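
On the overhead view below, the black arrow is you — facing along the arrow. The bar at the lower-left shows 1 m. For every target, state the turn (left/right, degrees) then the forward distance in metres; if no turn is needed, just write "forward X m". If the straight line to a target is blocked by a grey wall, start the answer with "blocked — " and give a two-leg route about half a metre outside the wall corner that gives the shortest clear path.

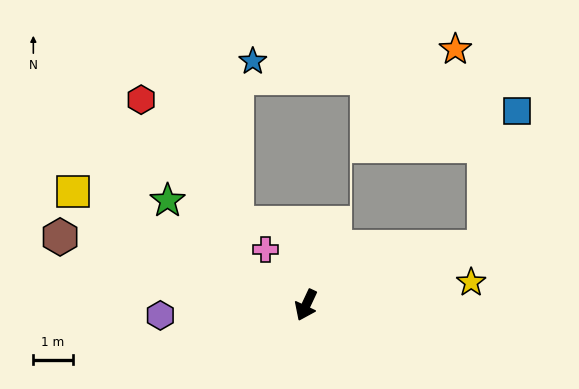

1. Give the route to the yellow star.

turn left 123°, forward 4.2 m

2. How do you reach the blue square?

blocked — turn left 133°, forward 4.7 m, then turn left 58°, forward 3.5 m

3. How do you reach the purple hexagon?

turn right 61°, forward 3.7 m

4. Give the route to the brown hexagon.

turn right 80°, forward 6.4 m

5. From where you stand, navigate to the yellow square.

turn right 91°, forward 6.6 m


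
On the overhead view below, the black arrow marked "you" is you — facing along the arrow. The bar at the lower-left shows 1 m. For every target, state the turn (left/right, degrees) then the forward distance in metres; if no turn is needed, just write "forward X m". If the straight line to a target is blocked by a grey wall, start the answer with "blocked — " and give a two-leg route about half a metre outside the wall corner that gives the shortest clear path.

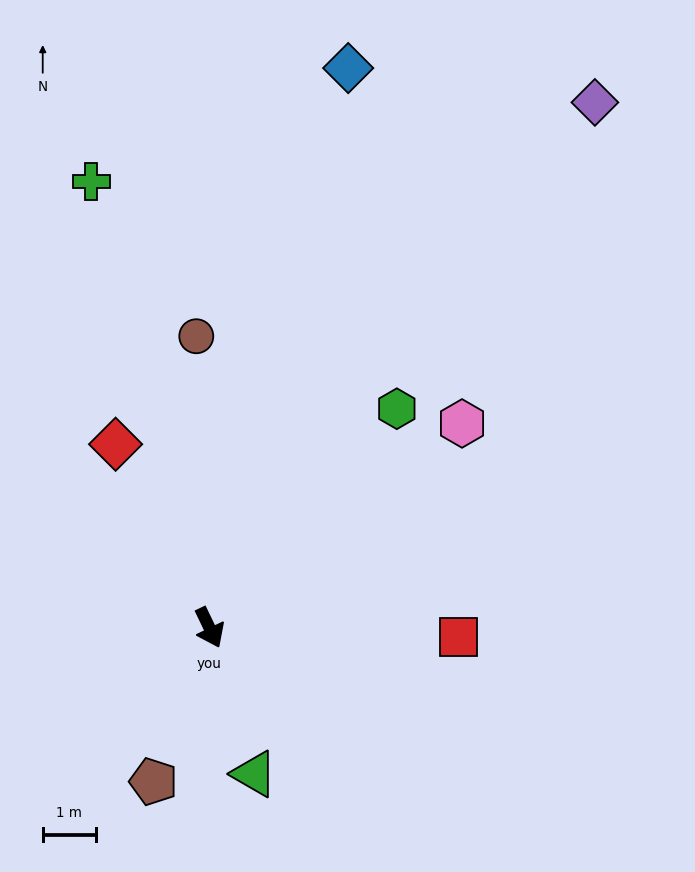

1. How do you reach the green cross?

turn left 169°, forward 8.7 m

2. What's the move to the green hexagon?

turn left 114°, forward 5.4 m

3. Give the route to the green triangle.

turn right 9°, forward 2.9 m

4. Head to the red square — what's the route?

turn left 62°, forward 4.7 m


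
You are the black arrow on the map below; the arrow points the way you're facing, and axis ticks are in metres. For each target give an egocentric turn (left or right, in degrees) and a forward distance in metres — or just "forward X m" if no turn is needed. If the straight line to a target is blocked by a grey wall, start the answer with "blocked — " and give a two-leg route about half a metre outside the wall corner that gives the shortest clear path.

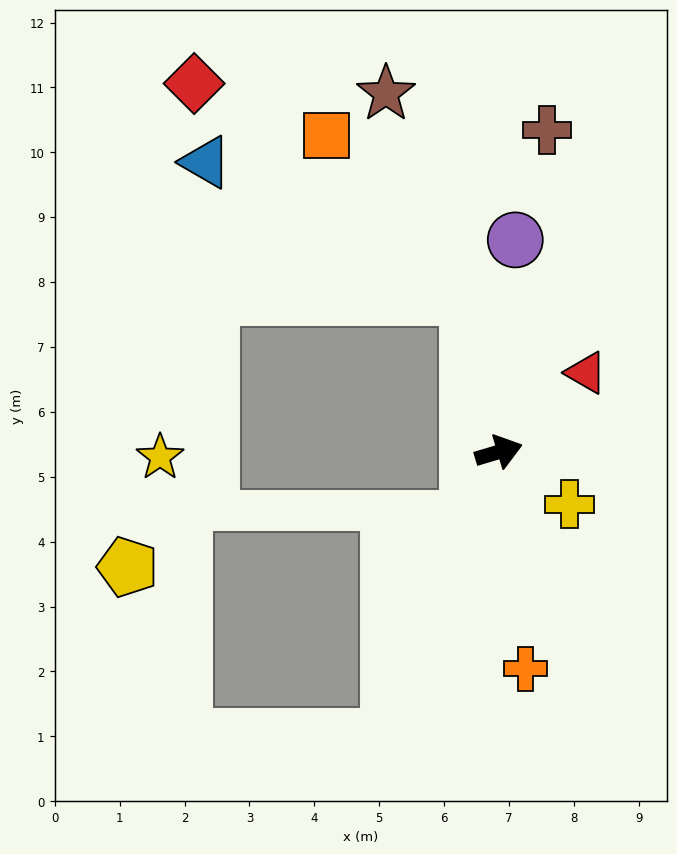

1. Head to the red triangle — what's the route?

turn left 26°, forward 1.8 m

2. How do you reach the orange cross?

turn right 100°, forward 3.4 m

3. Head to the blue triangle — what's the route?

blocked — turn left 85°, forward 2.4 m, then turn left 51°, forward 4.5 m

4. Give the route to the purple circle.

turn left 69°, forward 3.3 m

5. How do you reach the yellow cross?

turn right 53°, forward 1.4 m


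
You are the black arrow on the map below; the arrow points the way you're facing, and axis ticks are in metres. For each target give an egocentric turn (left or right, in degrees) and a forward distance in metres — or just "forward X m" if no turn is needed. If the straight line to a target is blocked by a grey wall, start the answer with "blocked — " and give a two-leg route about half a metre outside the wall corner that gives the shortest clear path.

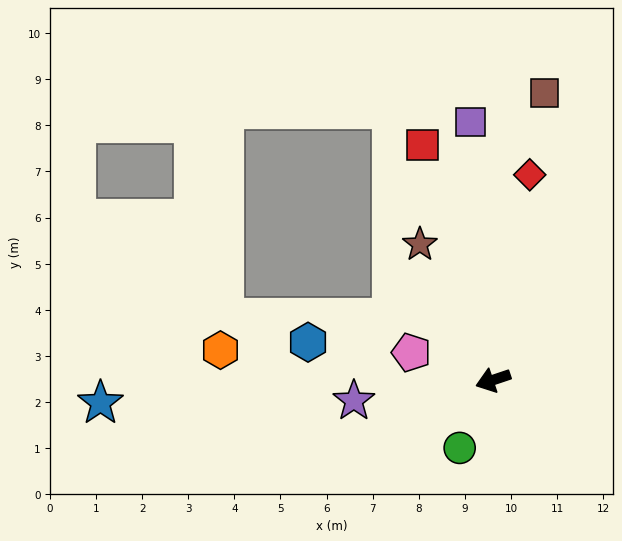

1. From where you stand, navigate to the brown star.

turn right 80°, forward 3.3 m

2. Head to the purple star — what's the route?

turn right 10°, forward 3.1 m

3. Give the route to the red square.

turn right 92°, forward 5.3 m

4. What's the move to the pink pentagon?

turn right 37°, forward 1.9 m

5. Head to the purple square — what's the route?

turn right 104°, forward 5.6 m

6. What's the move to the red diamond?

turn right 119°, forward 4.5 m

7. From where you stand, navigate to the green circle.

turn left 45°, forward 1.6 m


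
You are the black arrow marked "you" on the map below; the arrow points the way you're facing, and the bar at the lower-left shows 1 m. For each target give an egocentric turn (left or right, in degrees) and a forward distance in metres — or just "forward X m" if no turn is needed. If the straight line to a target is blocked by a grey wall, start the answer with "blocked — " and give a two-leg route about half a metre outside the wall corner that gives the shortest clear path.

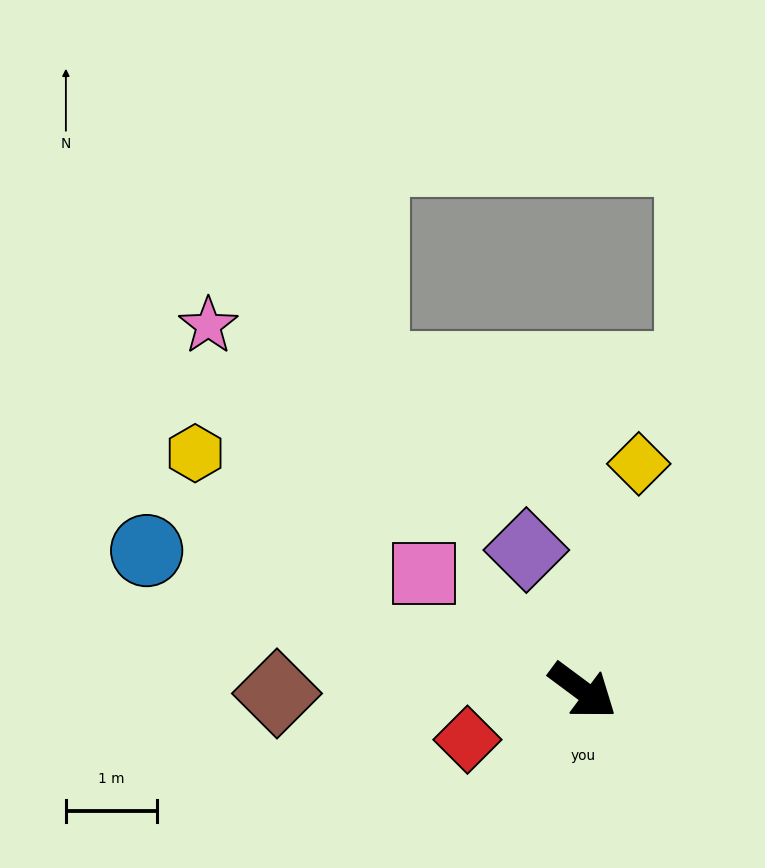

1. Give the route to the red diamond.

turn right 120°, forward 1.4 m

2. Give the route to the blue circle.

turn right 161°, forward 5.0 m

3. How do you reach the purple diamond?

turn left 148°, forward 1.7 m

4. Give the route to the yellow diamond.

turn left 113°, forward 2.6 m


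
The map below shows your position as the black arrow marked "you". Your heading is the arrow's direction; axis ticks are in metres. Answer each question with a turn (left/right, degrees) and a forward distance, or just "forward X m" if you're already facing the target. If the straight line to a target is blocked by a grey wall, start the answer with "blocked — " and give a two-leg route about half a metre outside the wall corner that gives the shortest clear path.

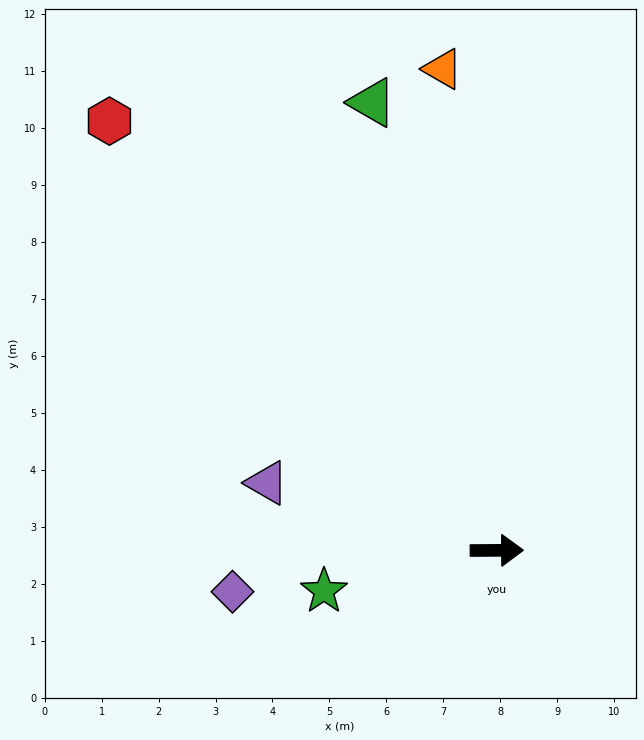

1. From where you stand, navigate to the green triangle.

turn left 105°, forward 8.2 m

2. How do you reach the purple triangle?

turn left 163°, forward 4.2 m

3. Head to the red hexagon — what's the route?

turn left 132°, forward 10.2 m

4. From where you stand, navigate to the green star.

turn right 167°, forward 3.1 m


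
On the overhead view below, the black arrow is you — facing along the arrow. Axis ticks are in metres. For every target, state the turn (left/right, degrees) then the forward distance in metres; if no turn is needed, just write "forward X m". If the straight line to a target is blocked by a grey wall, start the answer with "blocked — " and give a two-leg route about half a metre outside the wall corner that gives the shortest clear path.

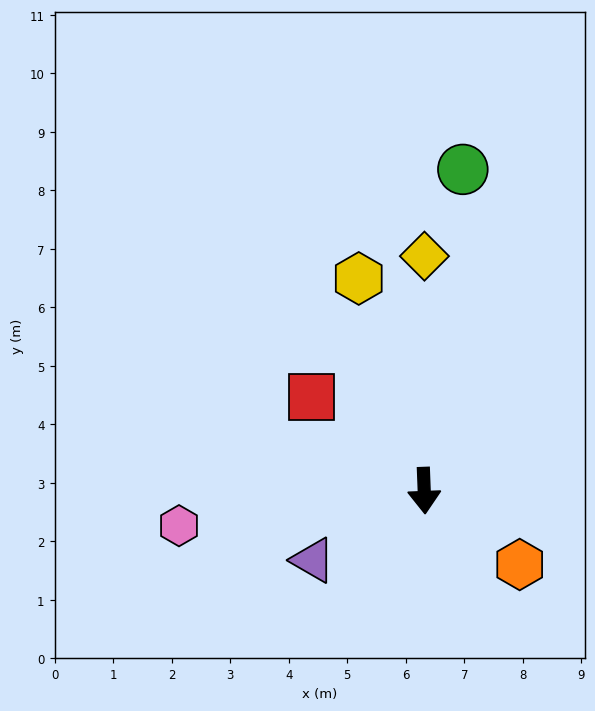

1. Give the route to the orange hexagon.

turn left 50°, forward 2.1 m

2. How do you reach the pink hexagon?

turn right 84°, forward 4.2 m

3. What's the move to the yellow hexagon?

turn right 165°, forward 3.8 m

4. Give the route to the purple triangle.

turn right 60°, forward 2.2 m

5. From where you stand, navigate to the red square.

turn right 132°, forward 2.5 m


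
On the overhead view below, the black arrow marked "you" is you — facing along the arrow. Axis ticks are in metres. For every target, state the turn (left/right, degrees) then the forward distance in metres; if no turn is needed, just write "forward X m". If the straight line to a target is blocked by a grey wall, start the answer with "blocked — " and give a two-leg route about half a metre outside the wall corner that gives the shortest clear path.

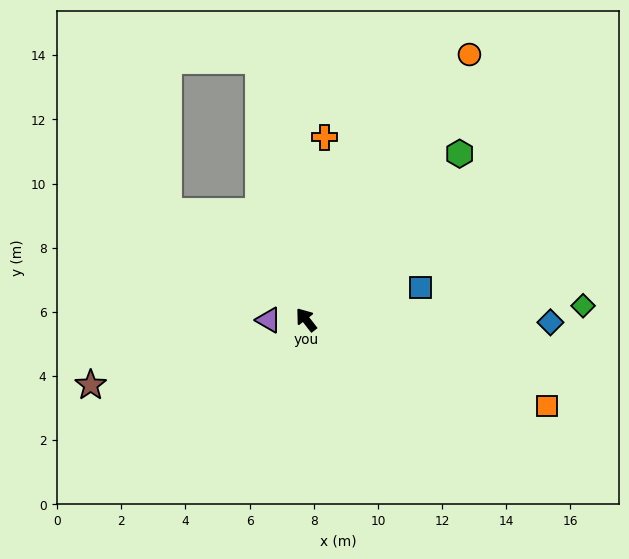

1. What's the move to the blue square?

turn right 112°, forward 3.7 m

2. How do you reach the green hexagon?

turn right 81°, forward 7.0 m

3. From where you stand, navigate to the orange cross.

turn right 44°, forward 5.7 m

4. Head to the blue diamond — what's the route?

turn right 128°, forward 7.6 m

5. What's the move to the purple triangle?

turn left 53°, forward 1.2 m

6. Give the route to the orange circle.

turn right 69°, forward 9.7 m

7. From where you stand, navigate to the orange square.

turn right 148°, forward 8.0 m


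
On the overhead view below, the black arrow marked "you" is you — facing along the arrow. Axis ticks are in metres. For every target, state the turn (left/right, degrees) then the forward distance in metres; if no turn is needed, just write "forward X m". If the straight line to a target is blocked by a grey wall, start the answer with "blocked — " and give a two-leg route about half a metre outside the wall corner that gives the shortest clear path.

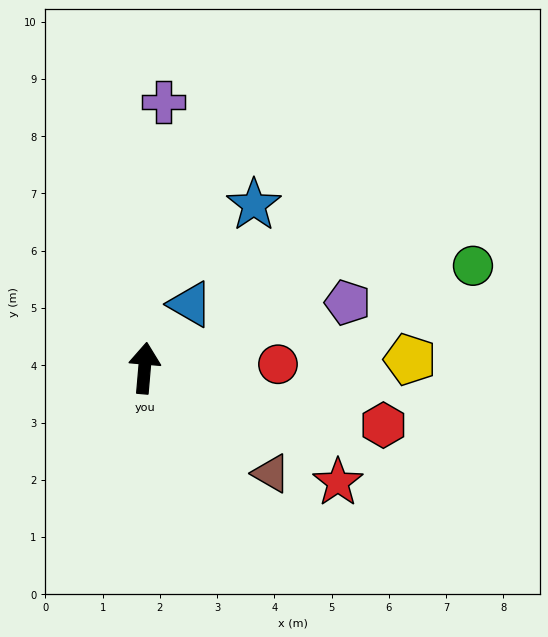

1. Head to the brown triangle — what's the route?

turn right 125°, forward 2.9 m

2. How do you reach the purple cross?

forward 4.7 m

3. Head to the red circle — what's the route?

turn right 83°, forward 2.3 m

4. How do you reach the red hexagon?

turn right 99°, forward 4.3 m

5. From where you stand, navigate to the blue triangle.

turn right 31°, forward 1.4 m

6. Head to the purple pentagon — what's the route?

turn right 67°, forward 3.7 m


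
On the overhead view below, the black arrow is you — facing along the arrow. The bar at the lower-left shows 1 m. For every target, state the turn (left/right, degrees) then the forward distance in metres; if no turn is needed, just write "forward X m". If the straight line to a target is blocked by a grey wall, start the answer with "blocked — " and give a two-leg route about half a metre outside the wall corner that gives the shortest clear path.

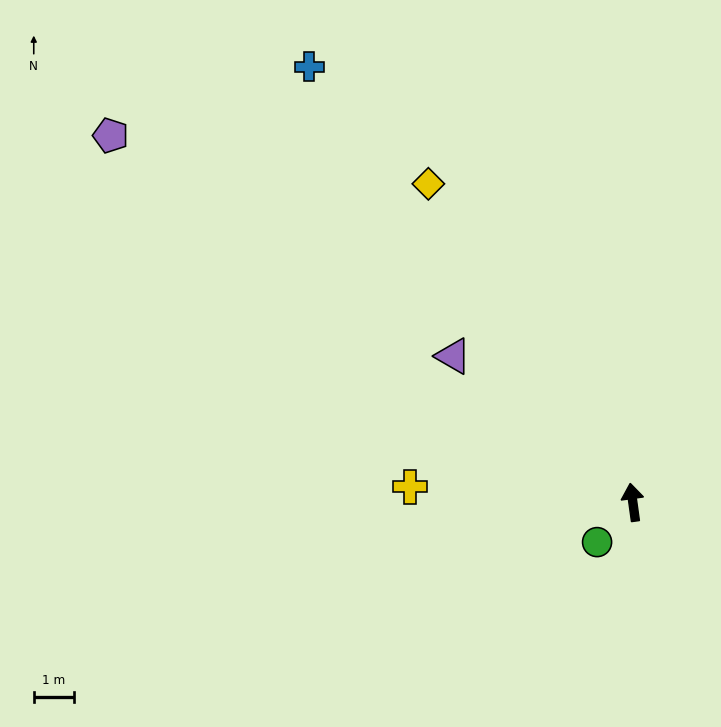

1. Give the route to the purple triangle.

turn left 43°, forward 5.7 m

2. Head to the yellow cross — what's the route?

turn left 78°, forward 5.5 m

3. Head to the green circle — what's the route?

turn left 130°, forward 1.3 m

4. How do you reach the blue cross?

turn left 29°, forward 13.5 m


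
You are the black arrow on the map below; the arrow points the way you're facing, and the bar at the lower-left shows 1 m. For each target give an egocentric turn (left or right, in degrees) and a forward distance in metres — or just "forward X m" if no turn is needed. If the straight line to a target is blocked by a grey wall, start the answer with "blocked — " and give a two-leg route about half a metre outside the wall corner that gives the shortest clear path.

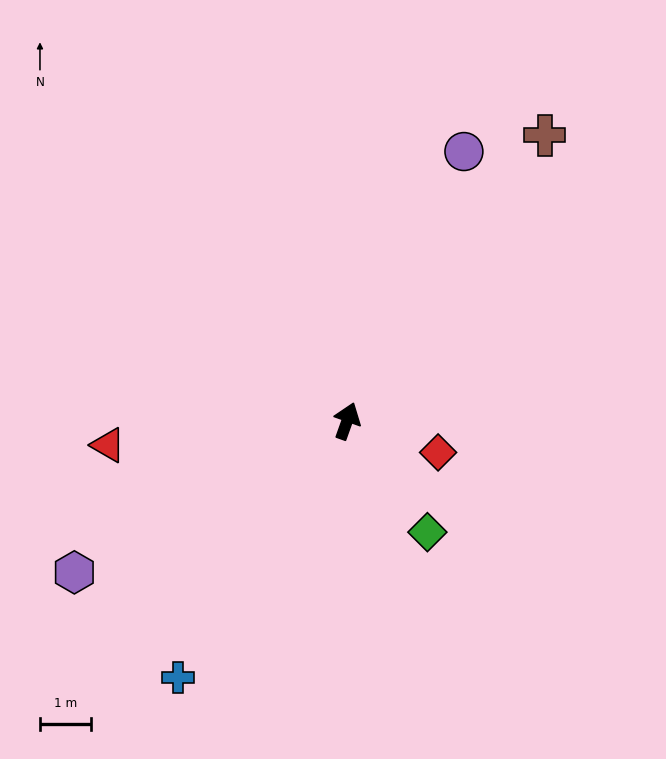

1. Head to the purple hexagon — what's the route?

turn left 139°, forward 6.2 m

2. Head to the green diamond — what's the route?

turn right 125°, forward 2.7 m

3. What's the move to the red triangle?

turn left 115°, forward 4.7 m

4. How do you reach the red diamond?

turn right 90°, forward 1.9 m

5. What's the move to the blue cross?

turn left 166°, forward 6.1 m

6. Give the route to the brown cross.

turn right 15°, forward 6.9 m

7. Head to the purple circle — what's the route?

turn right 4°, forward 5.8 m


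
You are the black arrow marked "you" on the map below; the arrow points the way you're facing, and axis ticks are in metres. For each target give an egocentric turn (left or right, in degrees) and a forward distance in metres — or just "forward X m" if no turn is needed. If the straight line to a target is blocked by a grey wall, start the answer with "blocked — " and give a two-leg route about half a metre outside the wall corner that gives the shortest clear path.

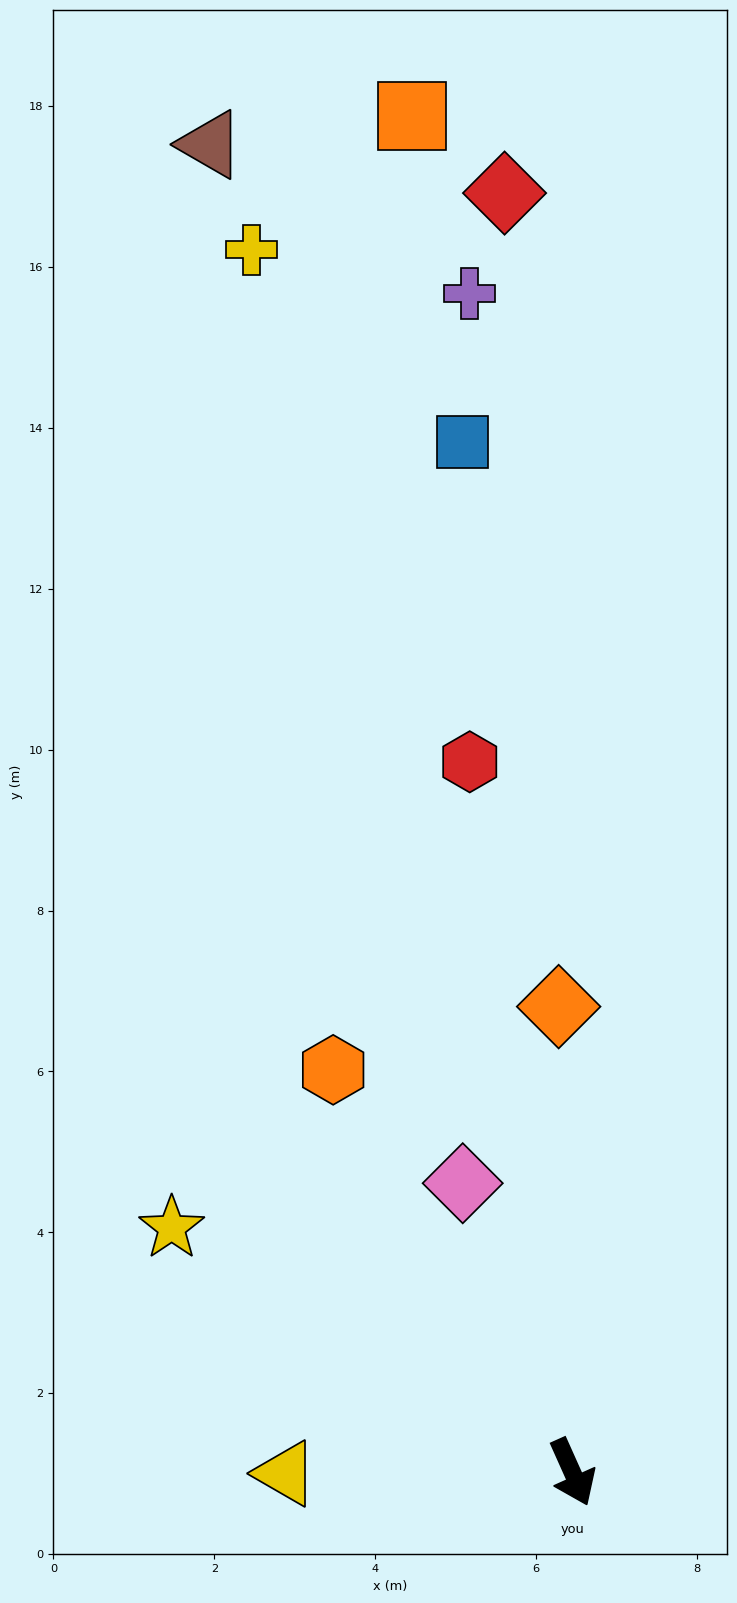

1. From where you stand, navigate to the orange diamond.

turn left 158°, forward 5.8 m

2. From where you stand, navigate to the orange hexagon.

turn right 173°, forward 5.8 m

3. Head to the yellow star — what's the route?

turn right 145°, forward 5.8 m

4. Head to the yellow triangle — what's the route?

turn right 114°, forward 3.6 m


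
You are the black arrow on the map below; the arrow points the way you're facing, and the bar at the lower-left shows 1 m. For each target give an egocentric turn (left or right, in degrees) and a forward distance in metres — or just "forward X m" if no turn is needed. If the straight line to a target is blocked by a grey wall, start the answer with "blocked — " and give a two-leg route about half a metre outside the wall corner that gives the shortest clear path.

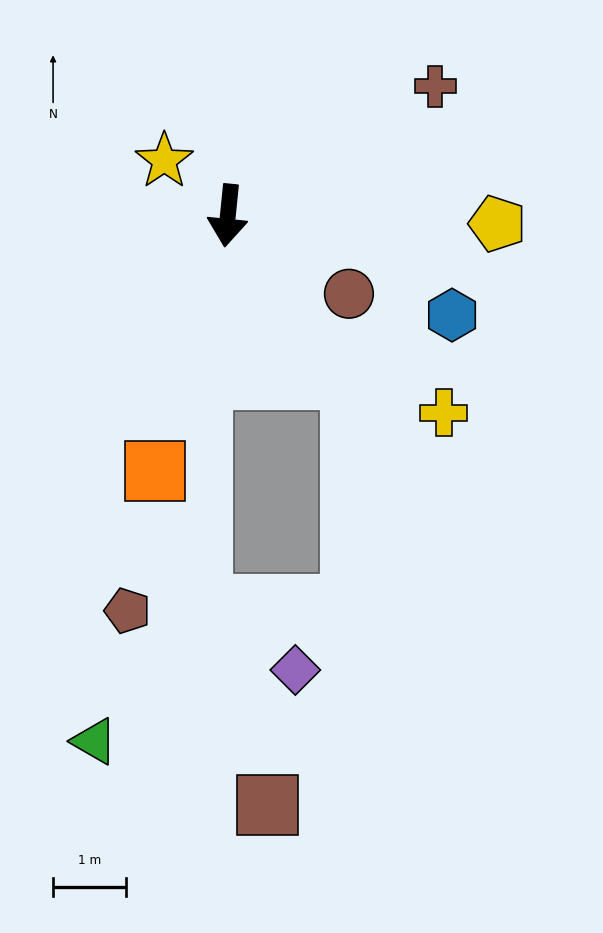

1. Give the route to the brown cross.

turn left 128°, forward 3.4 m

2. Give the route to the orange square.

turn right 10°, forward 3.7 m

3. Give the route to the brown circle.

turn left 63°, forward 2.0 m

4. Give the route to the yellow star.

turn right 125°, forward 1.2 m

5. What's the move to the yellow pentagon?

turn left 94°, forward 3.7 m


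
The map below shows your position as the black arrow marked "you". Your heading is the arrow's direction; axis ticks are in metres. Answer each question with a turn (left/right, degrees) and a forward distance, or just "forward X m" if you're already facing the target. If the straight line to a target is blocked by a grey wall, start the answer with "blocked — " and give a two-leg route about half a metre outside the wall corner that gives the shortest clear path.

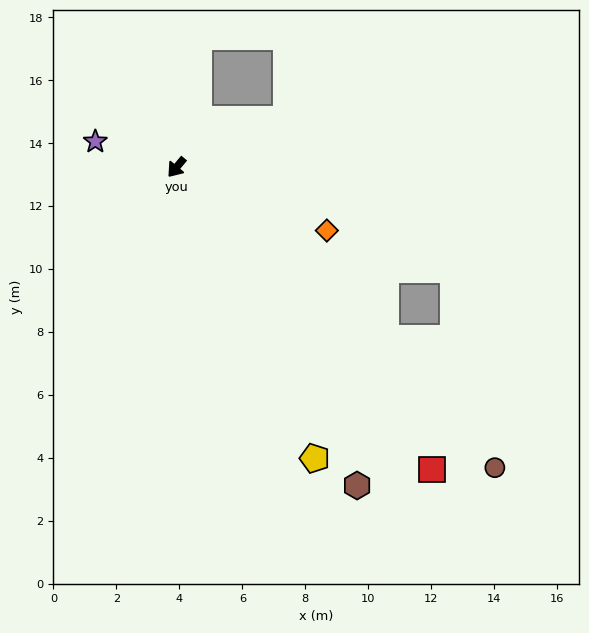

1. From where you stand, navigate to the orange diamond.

turn left 107°, forward 5.2 m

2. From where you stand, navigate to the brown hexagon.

turn left 69°, forward 11.6 m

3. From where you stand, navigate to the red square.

turn left 80°, forward 12.6 m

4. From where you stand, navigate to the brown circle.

turn left 87°, forward 13.9 m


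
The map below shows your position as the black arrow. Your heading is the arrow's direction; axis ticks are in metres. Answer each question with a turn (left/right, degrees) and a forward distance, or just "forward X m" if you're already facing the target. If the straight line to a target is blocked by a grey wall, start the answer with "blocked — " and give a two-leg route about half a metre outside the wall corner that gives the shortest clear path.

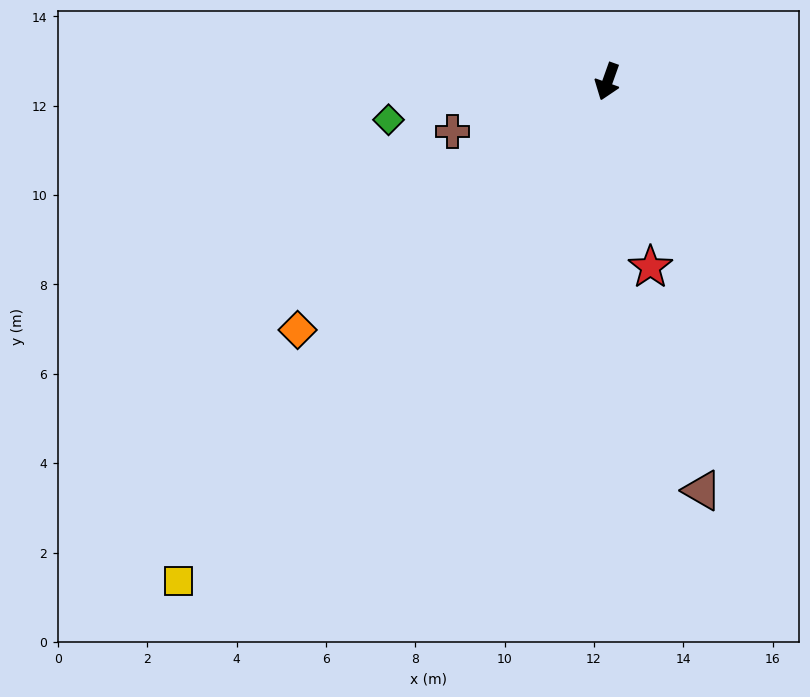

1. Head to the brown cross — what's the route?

turn right 53°, forward 3.6 m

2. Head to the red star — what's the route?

turn left 33°, forward 4.3 m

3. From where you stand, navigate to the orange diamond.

turn right 32°, forward 8.9 m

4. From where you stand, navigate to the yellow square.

turn right 21°, forward 14.7 m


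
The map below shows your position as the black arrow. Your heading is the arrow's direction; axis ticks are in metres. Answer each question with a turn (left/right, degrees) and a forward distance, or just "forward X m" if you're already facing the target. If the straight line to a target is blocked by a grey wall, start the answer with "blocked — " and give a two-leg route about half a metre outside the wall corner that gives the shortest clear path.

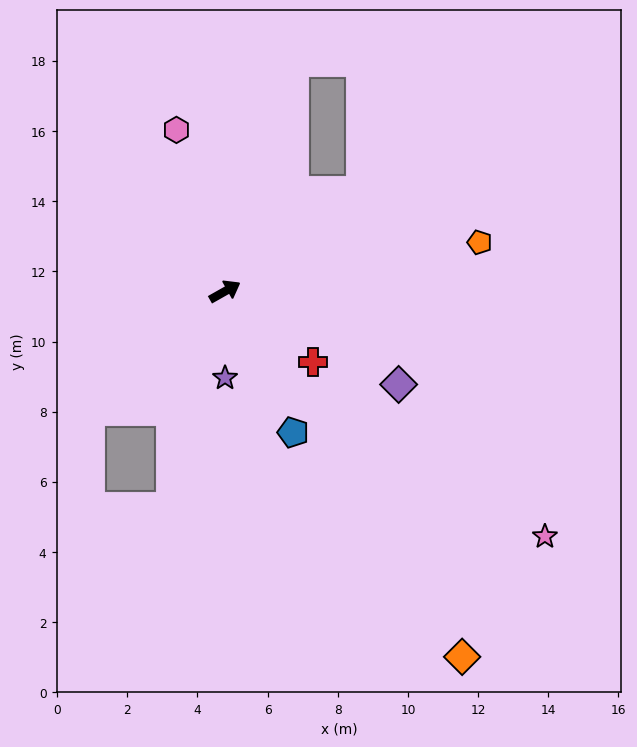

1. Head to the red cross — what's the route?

turn right 68°, forward 3.2 m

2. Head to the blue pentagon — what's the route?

turn right 94°, forward 4.5 m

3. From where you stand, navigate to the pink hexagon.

turn left 77°, forward 4.8 m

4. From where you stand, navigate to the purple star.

turn right 119°, forward 2.5 m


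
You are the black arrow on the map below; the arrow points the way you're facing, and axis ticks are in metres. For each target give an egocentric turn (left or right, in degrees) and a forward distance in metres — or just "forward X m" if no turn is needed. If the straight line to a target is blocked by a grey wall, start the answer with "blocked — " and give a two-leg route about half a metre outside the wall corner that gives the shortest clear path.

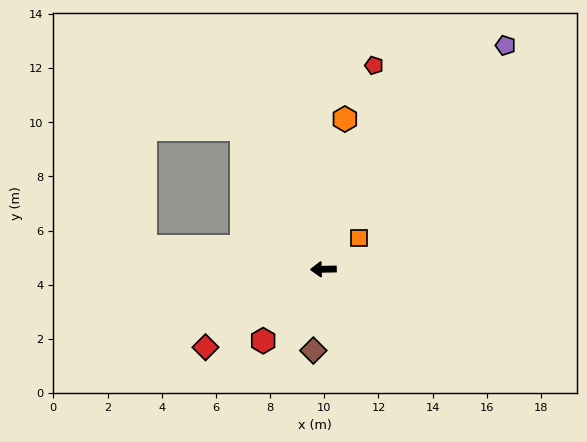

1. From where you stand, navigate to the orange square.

turn right 140°, forward 1.8 m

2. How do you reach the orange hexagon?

turn right 99°, forward 5.6 m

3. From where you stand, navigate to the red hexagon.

turn left 49°, forward 3.4 m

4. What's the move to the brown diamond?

turn left 82°, forward 3.0 m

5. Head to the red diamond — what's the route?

turn left 32°, forward 5.2 m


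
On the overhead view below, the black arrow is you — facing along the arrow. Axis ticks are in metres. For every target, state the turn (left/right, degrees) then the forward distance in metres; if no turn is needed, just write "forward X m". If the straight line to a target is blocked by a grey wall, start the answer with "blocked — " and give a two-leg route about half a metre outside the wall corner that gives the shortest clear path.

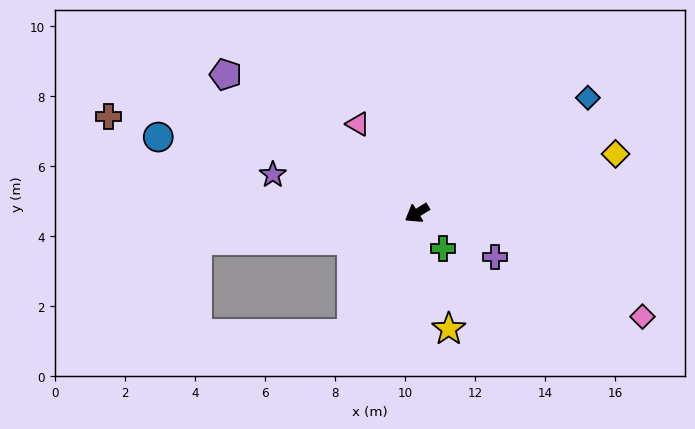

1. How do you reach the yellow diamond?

turn left 165°, forward 5.9 m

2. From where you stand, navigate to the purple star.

turn right 47°, forward 4.3 m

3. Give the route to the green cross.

turn left 94°, forward 1.3 m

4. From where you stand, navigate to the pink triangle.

turn right 88°, forward 3.1 m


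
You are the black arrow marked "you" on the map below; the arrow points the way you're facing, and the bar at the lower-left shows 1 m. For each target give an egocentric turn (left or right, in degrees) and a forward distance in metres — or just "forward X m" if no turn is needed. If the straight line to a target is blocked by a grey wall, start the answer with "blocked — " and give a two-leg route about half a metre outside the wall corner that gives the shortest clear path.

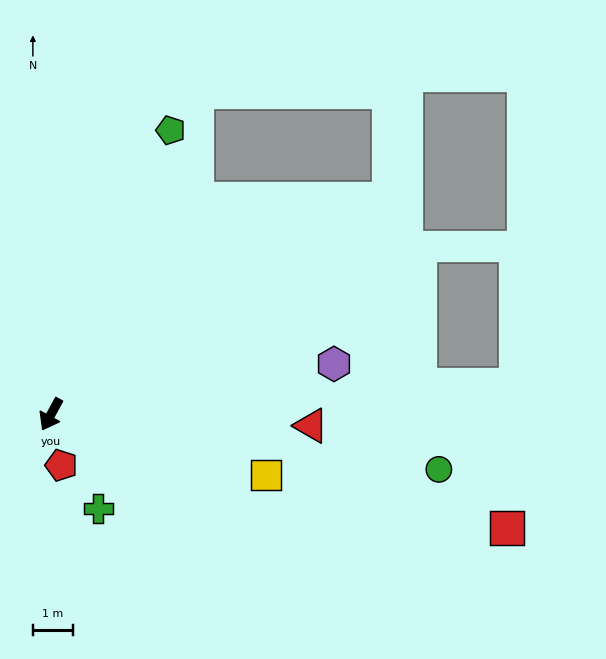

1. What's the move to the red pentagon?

turn left 40°, forward 1.3 m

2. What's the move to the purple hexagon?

turn left 129°, forward 7.2 m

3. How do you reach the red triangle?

turn left 116°, forward 6.5 m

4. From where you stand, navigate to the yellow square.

turn left 103°, forward 5.6 m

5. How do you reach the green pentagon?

turn right 174°, forward 7.7 m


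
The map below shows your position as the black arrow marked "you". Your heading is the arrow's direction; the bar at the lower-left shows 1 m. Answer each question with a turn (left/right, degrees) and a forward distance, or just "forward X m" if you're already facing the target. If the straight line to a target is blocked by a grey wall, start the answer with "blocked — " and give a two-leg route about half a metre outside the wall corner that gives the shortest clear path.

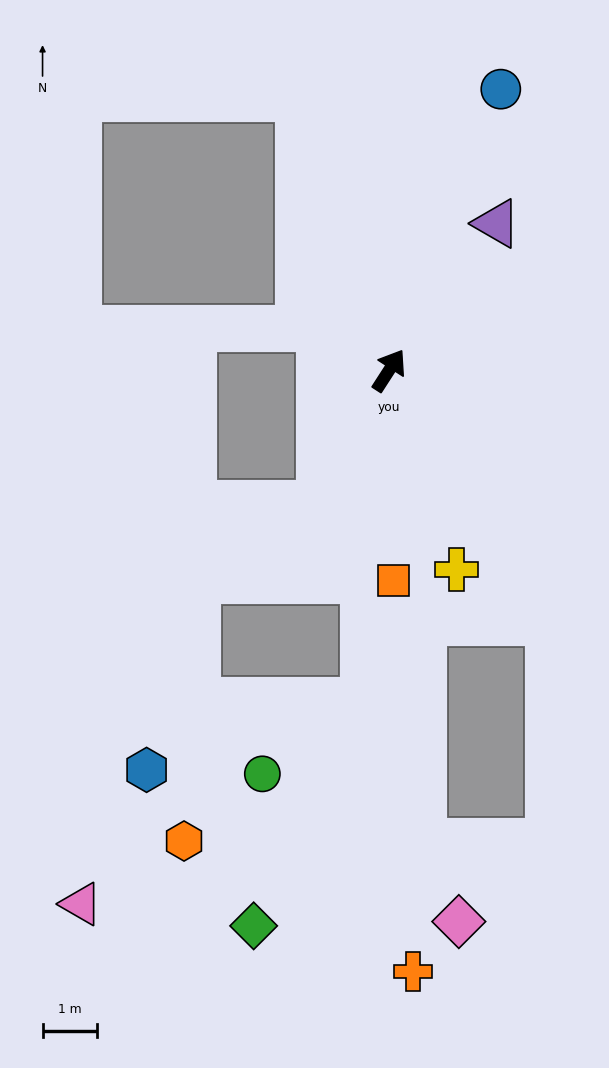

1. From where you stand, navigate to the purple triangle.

turn right 3°, forward 3.3 m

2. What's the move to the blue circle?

turn left 11°, forward 5.5 m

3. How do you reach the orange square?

turn right 146°, forward 3.8 m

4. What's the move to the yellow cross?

turn right 129°, forward 3.9 m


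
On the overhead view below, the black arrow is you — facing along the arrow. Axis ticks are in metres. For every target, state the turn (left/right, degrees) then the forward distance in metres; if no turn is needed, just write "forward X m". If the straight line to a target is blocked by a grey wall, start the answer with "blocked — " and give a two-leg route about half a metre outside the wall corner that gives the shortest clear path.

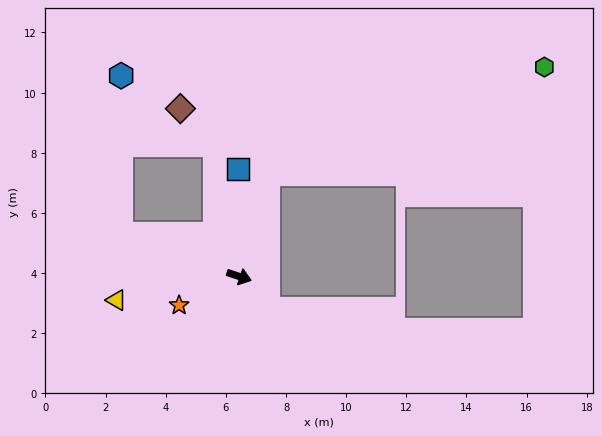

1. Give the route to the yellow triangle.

turn right 151°, forward 4.2 m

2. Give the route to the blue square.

turn left 109°, forward 3.6 m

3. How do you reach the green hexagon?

blocked — turn left 93°, forward 3.5 m, then turn right 54°, forward 9.9 m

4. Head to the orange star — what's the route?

turn right 136°, forward 2.2 m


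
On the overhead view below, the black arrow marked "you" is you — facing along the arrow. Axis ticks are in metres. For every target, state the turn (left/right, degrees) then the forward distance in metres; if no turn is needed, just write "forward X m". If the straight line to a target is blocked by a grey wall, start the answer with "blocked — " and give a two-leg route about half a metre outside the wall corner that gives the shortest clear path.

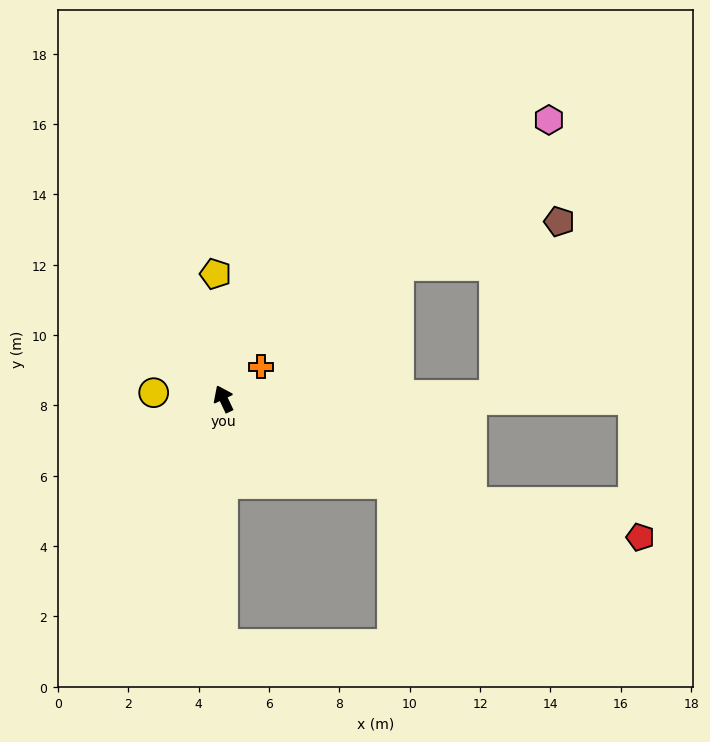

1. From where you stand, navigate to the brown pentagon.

blocked — turn right 115°, forward 7.7 m, then turn left 69°, forward 5.3 m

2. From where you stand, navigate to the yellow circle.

turn left 60°, forward 2.0 m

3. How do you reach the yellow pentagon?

turn right 22°, forward 3.6 m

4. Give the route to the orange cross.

turn right 75°, forward 1.4 m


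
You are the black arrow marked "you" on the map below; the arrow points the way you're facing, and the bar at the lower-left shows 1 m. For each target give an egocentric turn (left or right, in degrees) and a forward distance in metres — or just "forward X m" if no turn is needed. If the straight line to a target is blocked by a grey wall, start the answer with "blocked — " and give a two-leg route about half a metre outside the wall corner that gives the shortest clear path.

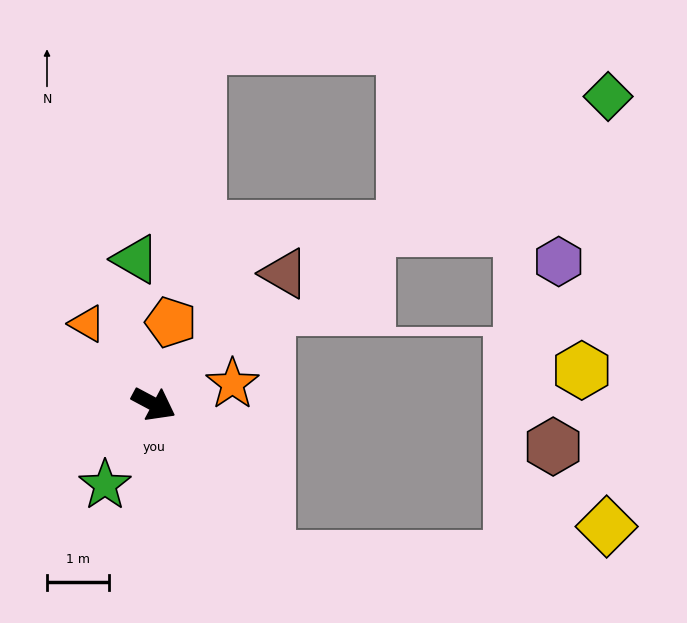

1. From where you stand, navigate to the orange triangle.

turn left 158°, forward 1.7 m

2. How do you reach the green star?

turn right 93°, forward 1.5 m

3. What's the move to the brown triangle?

turn left 73°, forward 3.0 m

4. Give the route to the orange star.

turn left 43°, forward 1.3 m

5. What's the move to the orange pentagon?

turn left 106°, forward 1.4 m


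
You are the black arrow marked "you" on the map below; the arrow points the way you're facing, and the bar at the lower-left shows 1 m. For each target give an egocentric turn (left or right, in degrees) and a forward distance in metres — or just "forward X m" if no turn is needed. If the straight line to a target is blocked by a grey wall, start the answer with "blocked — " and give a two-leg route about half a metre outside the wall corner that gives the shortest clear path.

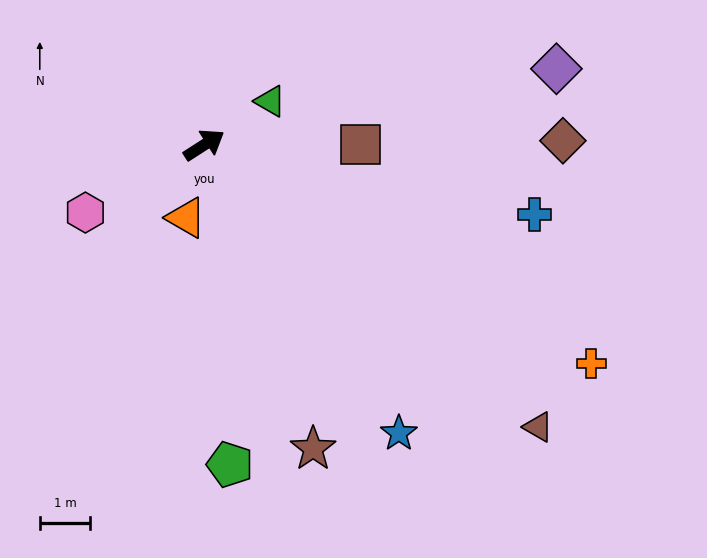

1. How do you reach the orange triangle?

turn right 137°, forward 1.5 m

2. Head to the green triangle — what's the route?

forward 1.6 m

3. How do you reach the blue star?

turn right 89°, forward 6.9 m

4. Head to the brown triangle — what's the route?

turn right 73°, forward 8.6 m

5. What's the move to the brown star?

turn right 103°, forward 6.4 m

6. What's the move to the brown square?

turn right 33°, forward 3.1 m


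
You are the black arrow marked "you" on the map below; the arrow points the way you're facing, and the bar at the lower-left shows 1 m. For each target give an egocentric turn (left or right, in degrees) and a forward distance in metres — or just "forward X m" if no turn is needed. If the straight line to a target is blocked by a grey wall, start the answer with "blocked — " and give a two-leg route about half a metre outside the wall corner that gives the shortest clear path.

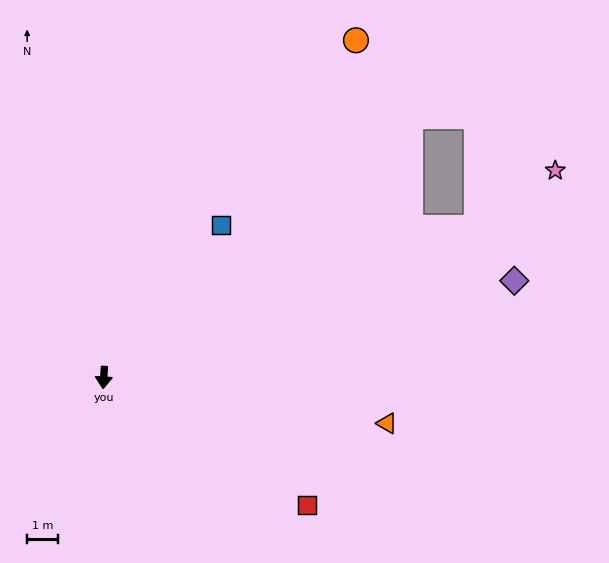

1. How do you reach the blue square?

turn left 146°, forward 6.3 m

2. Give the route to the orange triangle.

turn left 84°, forward 9.4 m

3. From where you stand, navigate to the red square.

turn left 61°, forward 7.9 m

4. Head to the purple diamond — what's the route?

turn left 107°, forward 13.8 m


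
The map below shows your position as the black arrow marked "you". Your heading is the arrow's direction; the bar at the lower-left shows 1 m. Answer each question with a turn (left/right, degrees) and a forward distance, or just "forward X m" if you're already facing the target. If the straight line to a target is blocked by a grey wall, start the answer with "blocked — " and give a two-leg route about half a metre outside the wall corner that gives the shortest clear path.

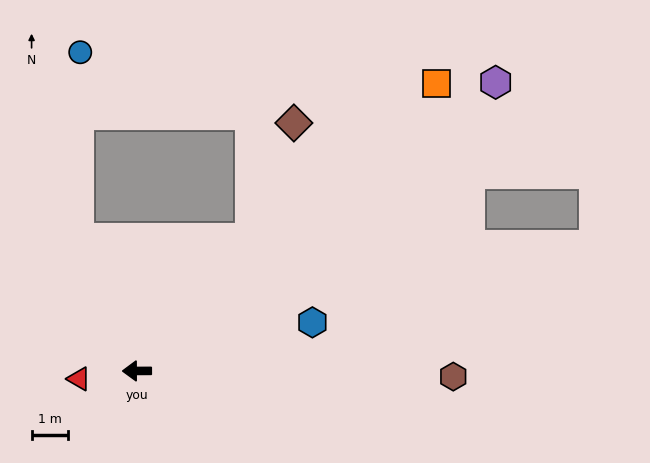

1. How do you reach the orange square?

turn right 136°, forward 11.5 m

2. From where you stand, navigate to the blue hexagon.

turn right 165°, forward 5.0 m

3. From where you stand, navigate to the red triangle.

turn left 8°, forward 1.6 m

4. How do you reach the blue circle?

blocked — turn right 67°, forward 4.0 m, then turn right 24°, forward 5.1 m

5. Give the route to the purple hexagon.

turn right 141°, forward 12.8 m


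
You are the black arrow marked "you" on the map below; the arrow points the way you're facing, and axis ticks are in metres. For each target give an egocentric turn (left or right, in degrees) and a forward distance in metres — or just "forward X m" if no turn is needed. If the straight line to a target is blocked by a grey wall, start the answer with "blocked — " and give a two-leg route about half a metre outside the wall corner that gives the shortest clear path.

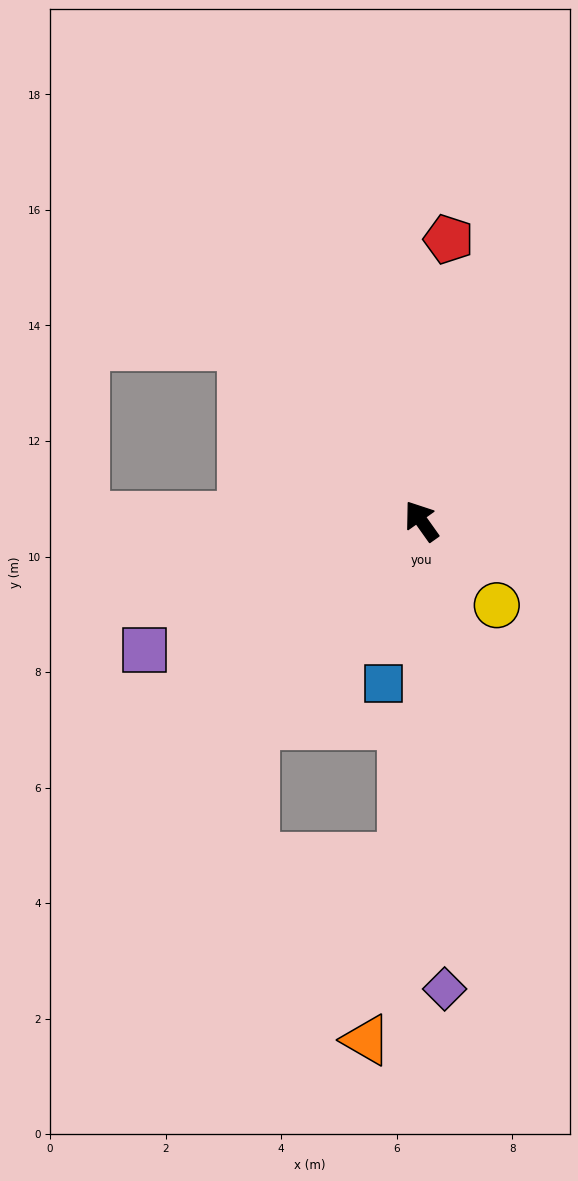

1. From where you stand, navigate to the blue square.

turn left 132°, forward 2.9 m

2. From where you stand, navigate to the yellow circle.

turn right 174°, forward 2.0 m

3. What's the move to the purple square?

turn left 80°, forward 5.3 m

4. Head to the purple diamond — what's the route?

turn left 147°, forward 8.1 m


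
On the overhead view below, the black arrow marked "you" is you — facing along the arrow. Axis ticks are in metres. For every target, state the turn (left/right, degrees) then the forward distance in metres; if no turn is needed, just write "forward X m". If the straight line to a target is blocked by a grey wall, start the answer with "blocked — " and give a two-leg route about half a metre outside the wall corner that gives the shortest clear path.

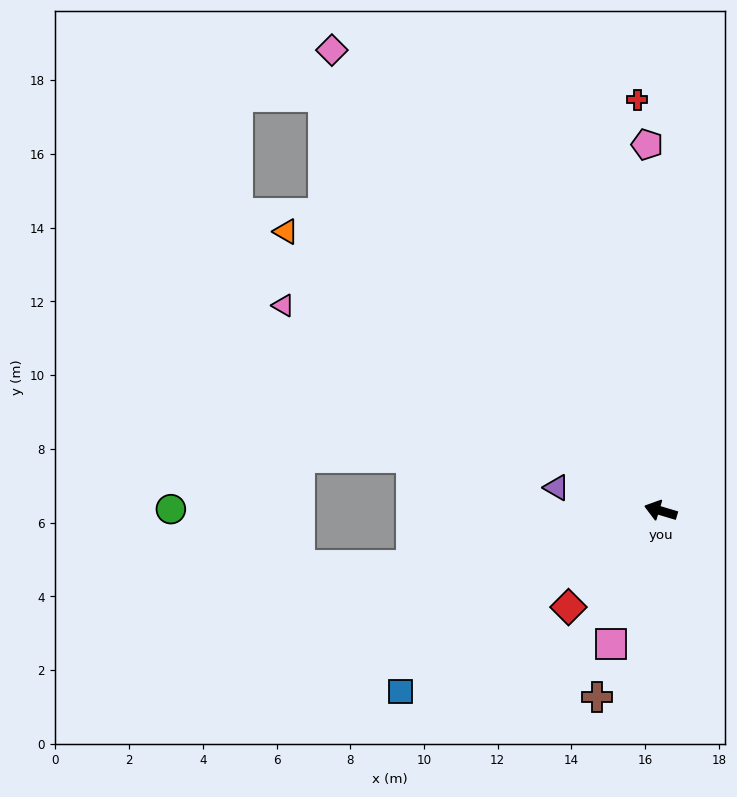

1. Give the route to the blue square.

turn left 51°, forward 8.6 m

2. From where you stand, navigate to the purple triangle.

turn left 4°, forward 2.9 m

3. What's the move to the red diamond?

turn left 63°, forward 3.6 m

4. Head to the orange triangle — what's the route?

turn right 20°, forward 12.7 m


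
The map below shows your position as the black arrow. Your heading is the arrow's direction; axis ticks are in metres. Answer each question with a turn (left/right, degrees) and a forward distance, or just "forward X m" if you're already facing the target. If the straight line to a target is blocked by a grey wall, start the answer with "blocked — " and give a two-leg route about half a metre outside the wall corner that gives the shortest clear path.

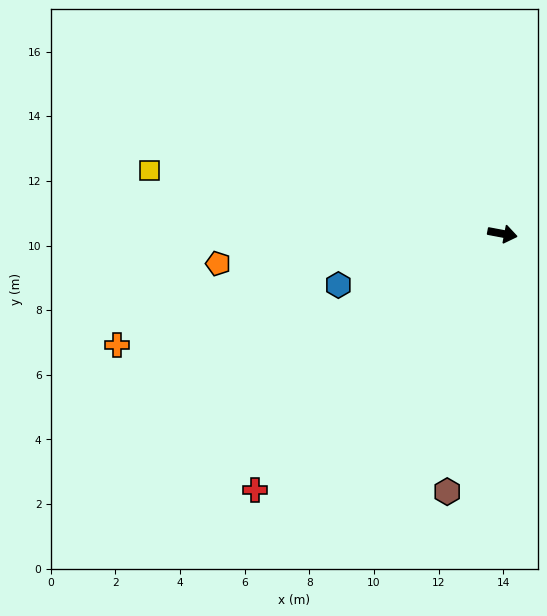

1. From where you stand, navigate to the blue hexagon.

turn right 152°, forward 5.3 m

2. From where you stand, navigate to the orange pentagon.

turn right 163°, forward 8.8 m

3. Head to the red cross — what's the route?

turn right 123°, forward 11.0 m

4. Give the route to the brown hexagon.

turn right 91°, forward 8.2 m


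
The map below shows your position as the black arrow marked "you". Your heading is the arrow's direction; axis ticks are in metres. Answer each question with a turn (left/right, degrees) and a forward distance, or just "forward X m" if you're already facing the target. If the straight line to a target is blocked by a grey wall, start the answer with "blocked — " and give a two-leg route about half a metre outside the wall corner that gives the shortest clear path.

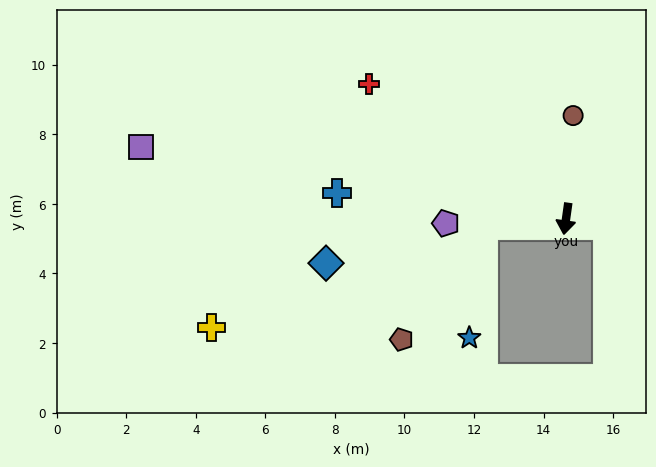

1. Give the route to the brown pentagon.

blocked — turn right 77°, forward 2.4 m, then turn left 49°, forward 4.0 m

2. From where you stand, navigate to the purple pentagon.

turn right 80°, forward 3.5 m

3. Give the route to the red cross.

turn right 116°, forward 6.9 m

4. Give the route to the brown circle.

turn right 176°, forward 3.0 m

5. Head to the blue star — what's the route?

blocked — turn right 77°, forward 2.4 m, then turn left 78°, forward 3.2 m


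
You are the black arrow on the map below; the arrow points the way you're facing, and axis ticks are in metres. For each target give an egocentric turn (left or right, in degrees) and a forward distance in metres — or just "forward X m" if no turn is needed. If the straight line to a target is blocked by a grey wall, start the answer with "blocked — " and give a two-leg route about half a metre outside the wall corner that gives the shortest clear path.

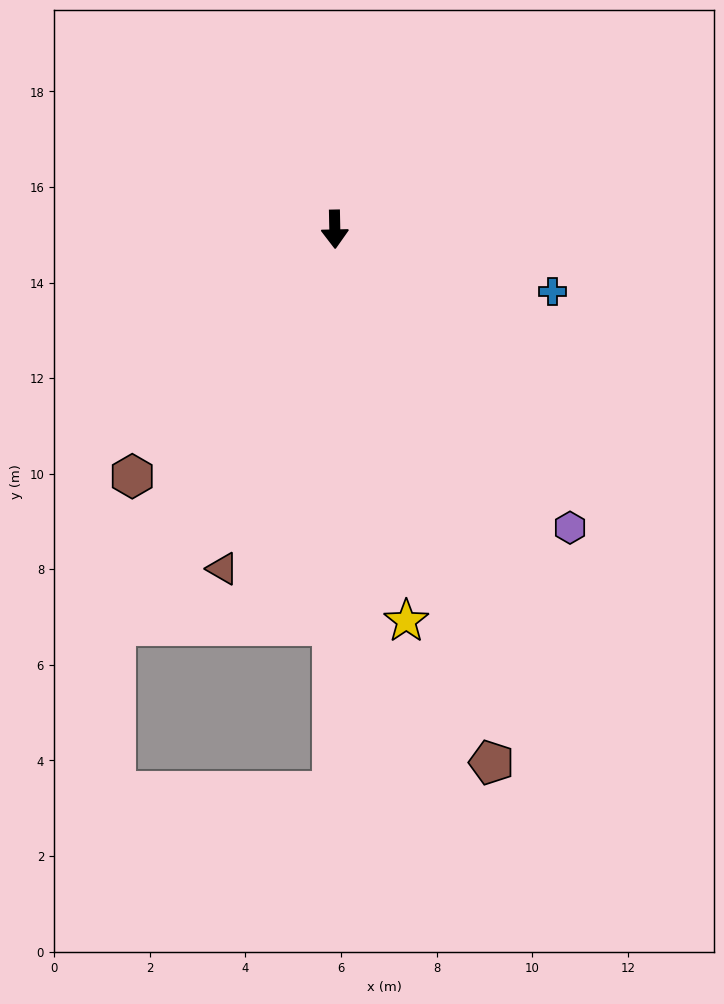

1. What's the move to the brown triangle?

turn right 19°, forward 7.5 m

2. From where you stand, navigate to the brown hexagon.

turn right 41°, forward 6.7 m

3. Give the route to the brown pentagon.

turn left 15°, forward 11.6 m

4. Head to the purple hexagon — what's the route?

turn left 37°, forward 8.0 m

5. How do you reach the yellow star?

turn left 9°, forward 8.3 m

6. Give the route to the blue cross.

turn left 73°, forward 4.7 m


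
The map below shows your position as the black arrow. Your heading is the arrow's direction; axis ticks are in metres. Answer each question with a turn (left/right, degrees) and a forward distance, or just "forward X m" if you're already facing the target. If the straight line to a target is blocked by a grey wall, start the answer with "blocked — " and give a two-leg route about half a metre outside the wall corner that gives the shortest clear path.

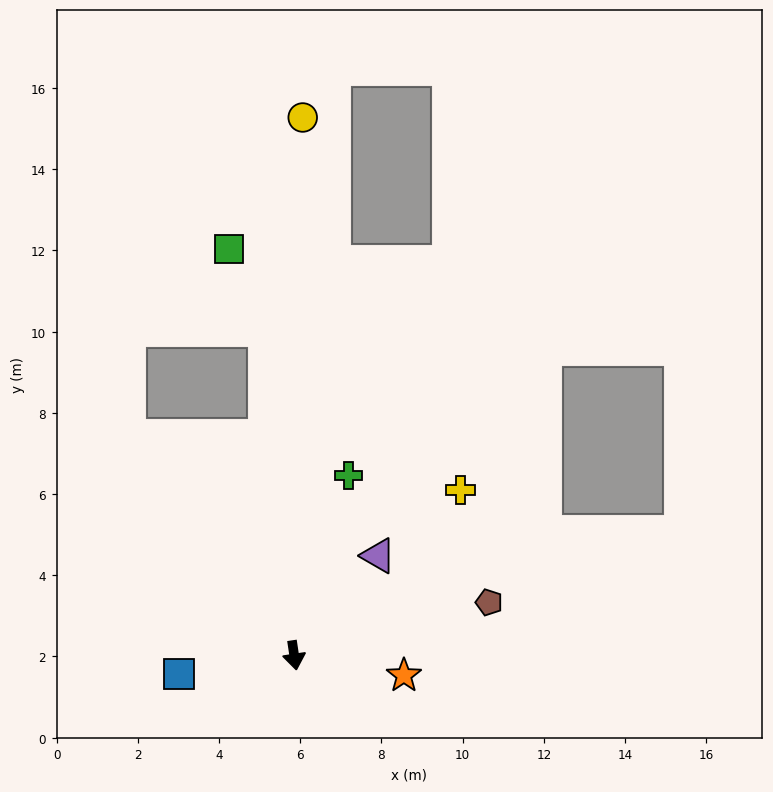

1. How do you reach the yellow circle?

turn left 171°, forward 13.3 m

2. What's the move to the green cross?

turn left 155°, forward 4.6 m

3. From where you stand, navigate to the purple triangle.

turn left 131°, forward 3.2 m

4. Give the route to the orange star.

turn left 71°, forward 2.7 m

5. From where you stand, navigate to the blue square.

turn right 89°, forward 2.9 m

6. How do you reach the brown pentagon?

turn left 97°, forward 5.0 m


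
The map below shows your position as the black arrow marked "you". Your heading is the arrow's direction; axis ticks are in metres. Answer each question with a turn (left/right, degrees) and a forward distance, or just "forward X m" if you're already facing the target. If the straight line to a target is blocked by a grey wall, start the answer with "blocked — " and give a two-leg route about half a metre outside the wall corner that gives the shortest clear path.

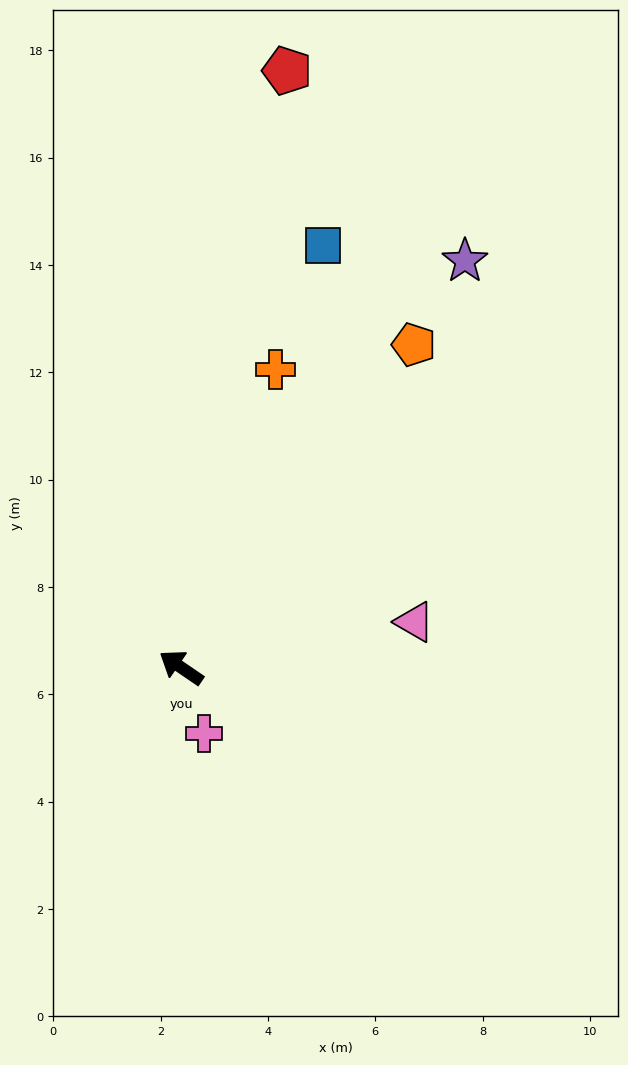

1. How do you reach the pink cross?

turn left 143°, forward 1.3 m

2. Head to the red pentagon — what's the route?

turn right 66°, forward 11.3 m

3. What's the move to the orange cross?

turn right 73°, forward 5.8 m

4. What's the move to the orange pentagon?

turn right 91°, forward 7.4 m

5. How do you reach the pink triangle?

turn right 135°, forward 4.4 m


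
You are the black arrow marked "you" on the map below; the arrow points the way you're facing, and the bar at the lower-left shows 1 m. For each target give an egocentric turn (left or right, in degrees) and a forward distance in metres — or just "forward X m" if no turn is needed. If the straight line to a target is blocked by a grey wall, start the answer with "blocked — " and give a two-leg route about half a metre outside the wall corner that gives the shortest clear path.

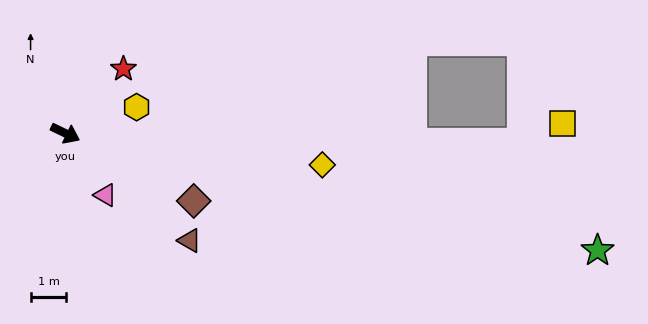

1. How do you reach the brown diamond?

forward 4.1 m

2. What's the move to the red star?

turn left 74°, forward 2.4 m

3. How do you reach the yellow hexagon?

turn left 46°, forward 2.1 m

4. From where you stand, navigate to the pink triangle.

turn right 31°, forward 2.1 m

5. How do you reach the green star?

turn left 13°, forward 15.2 m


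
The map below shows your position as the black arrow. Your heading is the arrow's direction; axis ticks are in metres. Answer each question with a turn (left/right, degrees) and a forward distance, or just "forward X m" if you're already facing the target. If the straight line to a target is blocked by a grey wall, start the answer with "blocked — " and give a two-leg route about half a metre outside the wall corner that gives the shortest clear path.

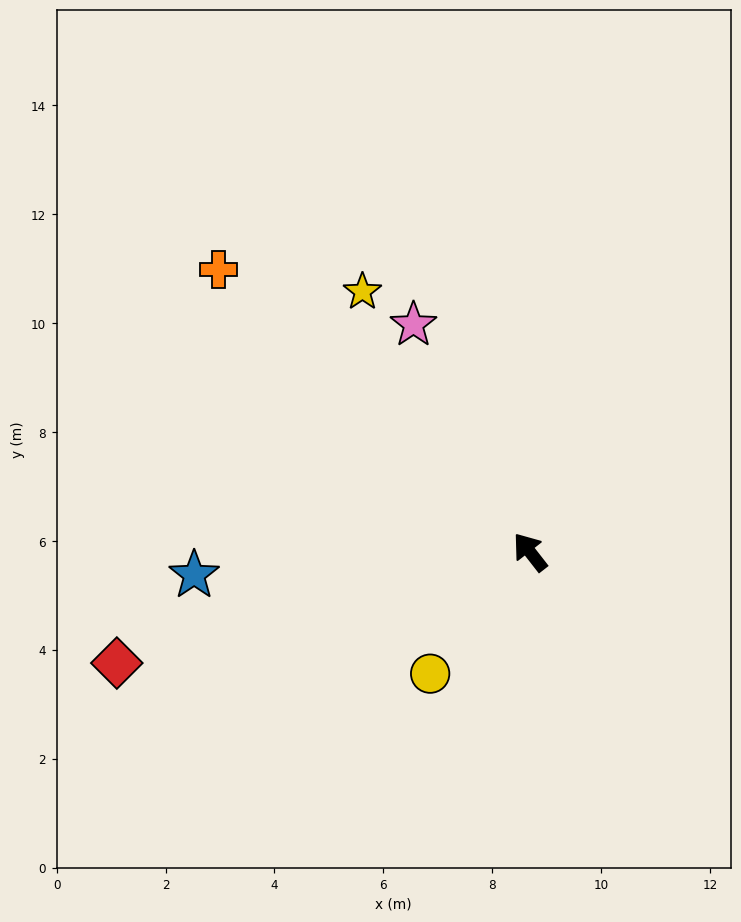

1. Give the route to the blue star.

turn left 56°, forward 6.2 m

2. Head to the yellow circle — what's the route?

turn left 103°, forward 2.9 m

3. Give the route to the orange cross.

turn left 10°, forward 7.7 m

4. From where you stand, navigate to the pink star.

turn right 11°, forward 4.7 m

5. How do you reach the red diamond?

turn left 67°, forward 7.9 m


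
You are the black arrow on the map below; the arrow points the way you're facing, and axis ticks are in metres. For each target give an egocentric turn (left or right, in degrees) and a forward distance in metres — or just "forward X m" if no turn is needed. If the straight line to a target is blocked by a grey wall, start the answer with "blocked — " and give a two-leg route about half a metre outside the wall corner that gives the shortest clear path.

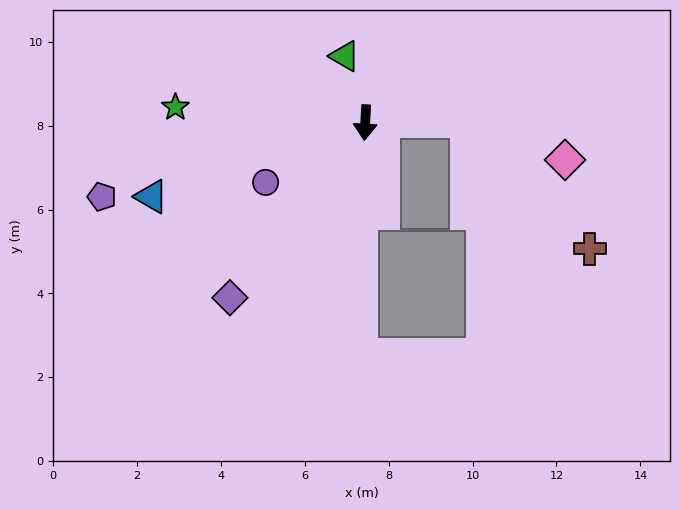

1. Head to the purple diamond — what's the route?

turn right 35°, forward 5.3 m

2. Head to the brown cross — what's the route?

blocked — turn left 94°, forward 2.5 m, then turn right 47°, forward 4.2 m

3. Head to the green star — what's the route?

turn right 92°, forward 4.5 m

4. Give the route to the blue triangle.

turn right 68°, forward 5.4 m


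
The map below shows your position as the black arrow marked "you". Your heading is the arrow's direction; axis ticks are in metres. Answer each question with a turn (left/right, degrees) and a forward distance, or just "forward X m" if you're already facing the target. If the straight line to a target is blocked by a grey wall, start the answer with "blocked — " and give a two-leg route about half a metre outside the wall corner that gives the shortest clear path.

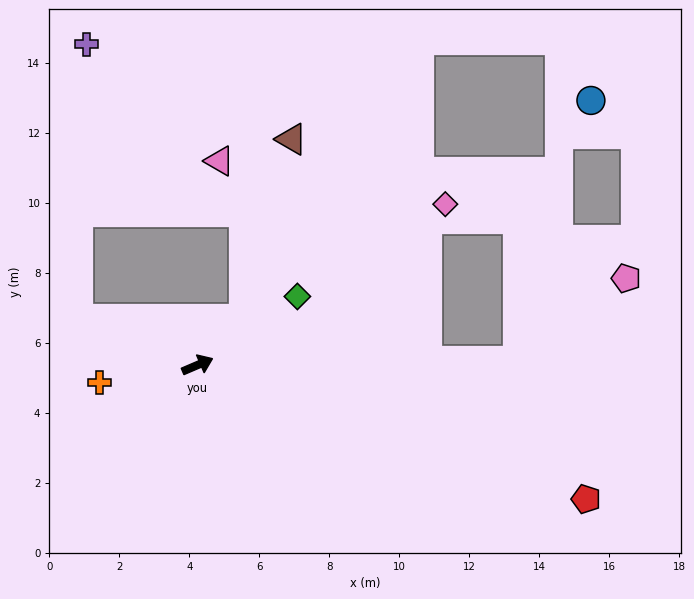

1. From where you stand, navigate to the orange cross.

turn left 167°, forward 2.8 m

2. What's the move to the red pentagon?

turn right 42°, forward 11.7 m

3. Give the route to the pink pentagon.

blocked — turn right 22°, forward 9.1 m, then turn left 36°, forward 3.9 m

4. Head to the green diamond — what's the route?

turn left 11°, forward 3.5 m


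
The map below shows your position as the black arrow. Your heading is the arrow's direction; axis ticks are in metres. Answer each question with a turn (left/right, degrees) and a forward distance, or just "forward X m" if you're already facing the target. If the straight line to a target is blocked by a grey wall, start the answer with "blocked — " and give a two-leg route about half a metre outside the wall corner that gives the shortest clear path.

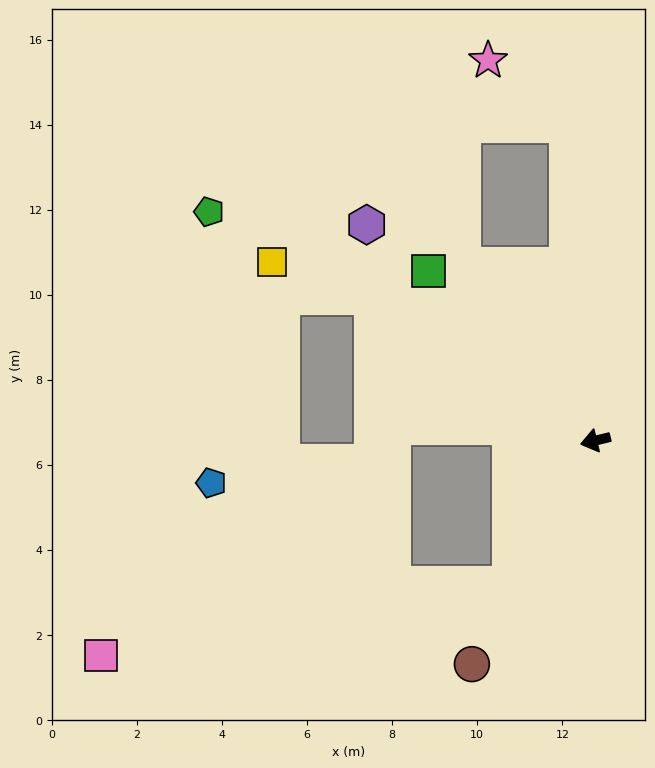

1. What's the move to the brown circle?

turn left 47°, forward 6.0 m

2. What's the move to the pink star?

blocked — turn right 99°, forward 7.5 m, then turn left 46°, forward 2.4 m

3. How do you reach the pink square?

blocked — turn left 45°, forward 3.9 m, then turn right 49°, forward 9.8 m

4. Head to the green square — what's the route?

turn right 59°, forward 5.6 m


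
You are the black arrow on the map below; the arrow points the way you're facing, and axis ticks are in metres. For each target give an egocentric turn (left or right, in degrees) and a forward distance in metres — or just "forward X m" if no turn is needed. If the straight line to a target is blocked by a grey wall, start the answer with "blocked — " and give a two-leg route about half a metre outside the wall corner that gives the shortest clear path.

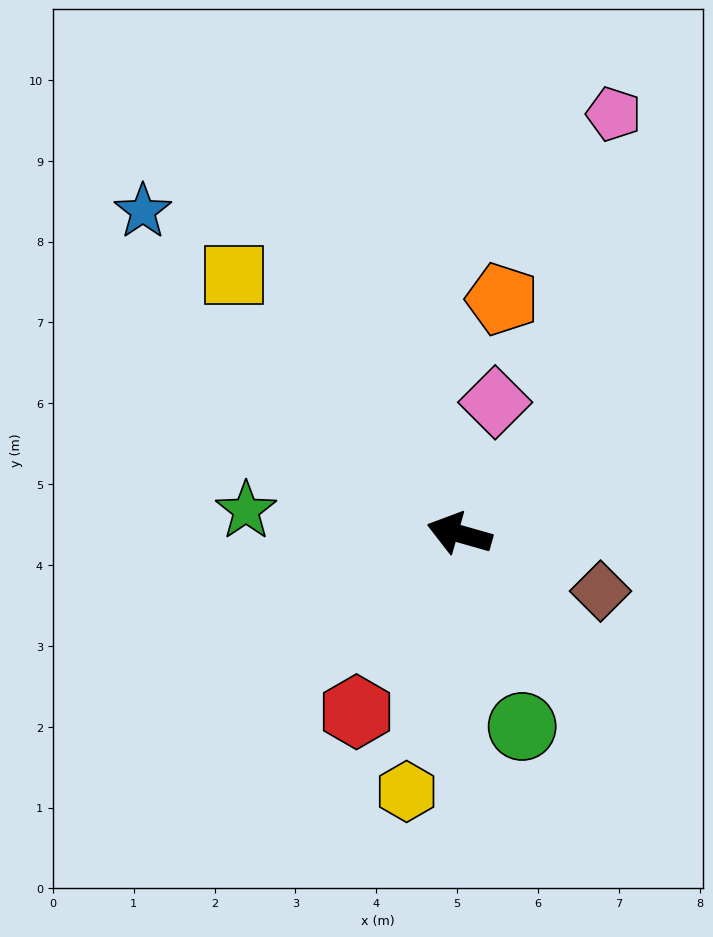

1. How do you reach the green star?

turn left 10°, forward 2.7 m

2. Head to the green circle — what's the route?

turn left 124°, forward 2.5 m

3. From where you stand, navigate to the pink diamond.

turn right 89°, forward 1.7 m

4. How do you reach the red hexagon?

turn left 76°, forward 2.5 m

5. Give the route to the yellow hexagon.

turn left 94°, forward 3.3 m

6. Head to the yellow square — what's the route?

turn right 33°, forward 4.2 m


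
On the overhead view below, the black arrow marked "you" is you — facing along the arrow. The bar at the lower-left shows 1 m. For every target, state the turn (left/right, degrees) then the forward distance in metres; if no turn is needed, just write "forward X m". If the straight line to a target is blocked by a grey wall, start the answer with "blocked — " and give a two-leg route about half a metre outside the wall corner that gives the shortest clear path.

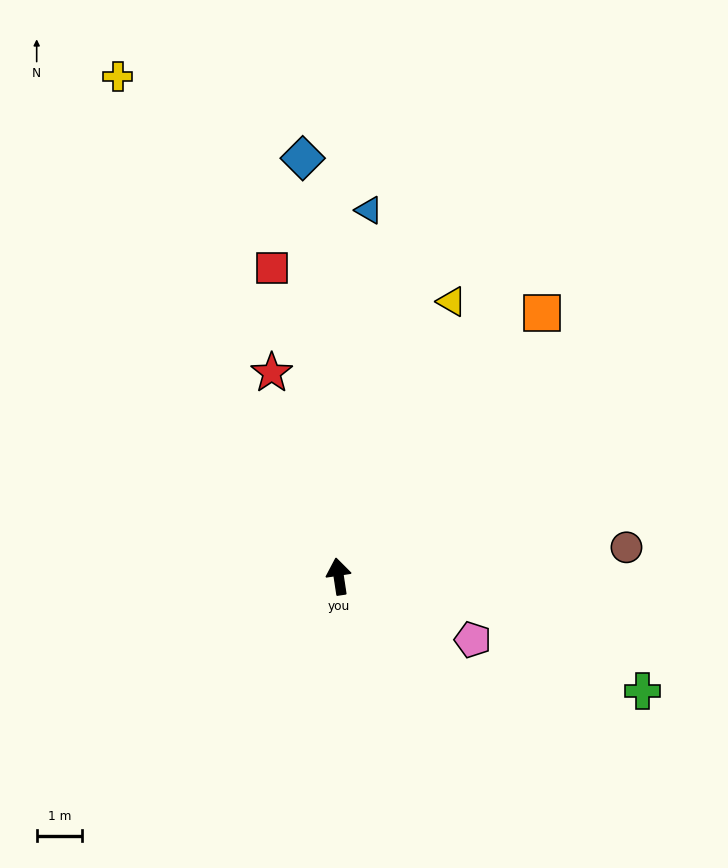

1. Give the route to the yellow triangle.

turn right 31°, forward 6.6 m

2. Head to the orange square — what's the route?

turn right 46°, forward 7.4 m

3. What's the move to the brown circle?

turn right 93°, forward 6.4 m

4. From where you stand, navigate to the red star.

turn left 10°, forward 4.8 m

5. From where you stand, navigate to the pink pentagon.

turn right 124°, forward 3.3 m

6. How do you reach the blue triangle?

turn right 13°, forward 8.2 m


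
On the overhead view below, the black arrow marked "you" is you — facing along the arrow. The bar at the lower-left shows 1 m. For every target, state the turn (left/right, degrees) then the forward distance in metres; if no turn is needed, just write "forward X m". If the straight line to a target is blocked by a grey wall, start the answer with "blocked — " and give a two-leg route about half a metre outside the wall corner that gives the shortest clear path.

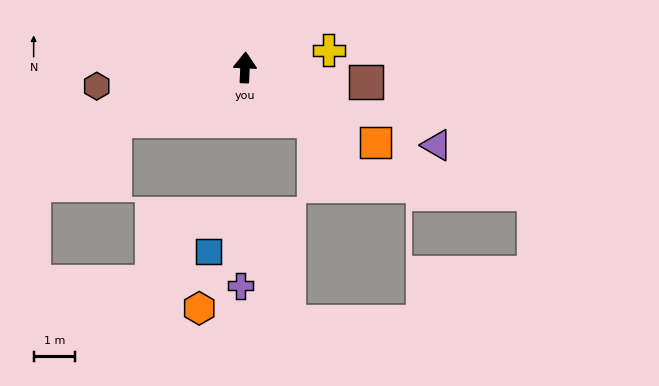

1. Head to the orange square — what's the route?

turn right 117°, forward 3.7 m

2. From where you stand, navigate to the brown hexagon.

turn left 100°, forward 3.6 m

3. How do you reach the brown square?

turn right 94°, forward 3.0 m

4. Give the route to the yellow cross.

turn right 76°, forward 2.1 m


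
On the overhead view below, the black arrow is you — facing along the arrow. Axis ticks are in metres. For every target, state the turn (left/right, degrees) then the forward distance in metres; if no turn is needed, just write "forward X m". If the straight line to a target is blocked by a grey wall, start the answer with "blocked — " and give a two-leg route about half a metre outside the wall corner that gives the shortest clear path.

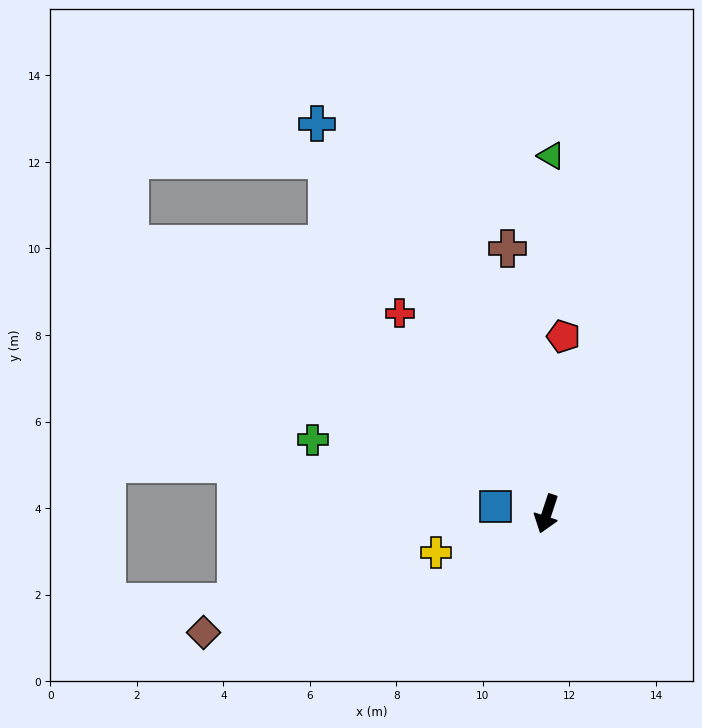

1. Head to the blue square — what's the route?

turn right 80°, forward 1.2 m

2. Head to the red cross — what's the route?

turn right 126°, forward 5.7 m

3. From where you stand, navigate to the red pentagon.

turn right 167°, forward 4.1 m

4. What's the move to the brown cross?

turn right 153°, forward 6.2 m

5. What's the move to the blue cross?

turn right 131°, forward 10.5 m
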